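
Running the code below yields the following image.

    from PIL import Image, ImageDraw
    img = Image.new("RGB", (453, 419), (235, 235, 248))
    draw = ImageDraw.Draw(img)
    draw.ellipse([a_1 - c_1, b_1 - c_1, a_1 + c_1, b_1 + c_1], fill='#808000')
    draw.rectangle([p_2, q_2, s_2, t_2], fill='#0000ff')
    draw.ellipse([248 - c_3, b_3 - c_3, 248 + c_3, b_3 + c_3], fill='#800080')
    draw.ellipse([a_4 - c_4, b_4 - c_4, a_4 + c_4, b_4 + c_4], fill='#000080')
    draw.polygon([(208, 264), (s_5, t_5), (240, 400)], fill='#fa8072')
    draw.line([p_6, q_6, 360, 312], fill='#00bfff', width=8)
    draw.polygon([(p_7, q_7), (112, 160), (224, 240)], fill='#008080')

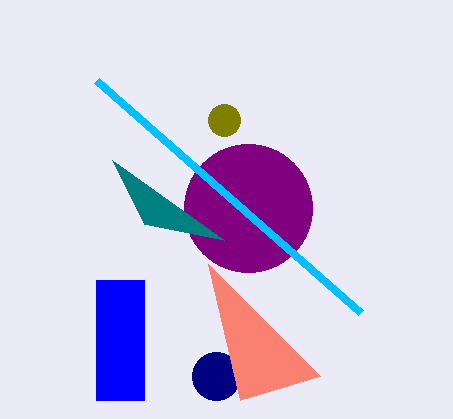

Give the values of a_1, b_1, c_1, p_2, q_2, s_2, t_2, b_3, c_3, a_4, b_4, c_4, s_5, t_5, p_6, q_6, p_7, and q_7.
a_1 = 224
b_1 = 120
c_1 = 16
p_2 = 96
q_2 = 280
s_2 = 144
t_2 = 400
b_3 = 208
c_3 = 64
a_4 = 216
b_4 = 376
c_4 = 24
s_5 = 320
t_5 = 376
p_6 = 96
q_6 = 80
p_7 = 144
q_7 = 224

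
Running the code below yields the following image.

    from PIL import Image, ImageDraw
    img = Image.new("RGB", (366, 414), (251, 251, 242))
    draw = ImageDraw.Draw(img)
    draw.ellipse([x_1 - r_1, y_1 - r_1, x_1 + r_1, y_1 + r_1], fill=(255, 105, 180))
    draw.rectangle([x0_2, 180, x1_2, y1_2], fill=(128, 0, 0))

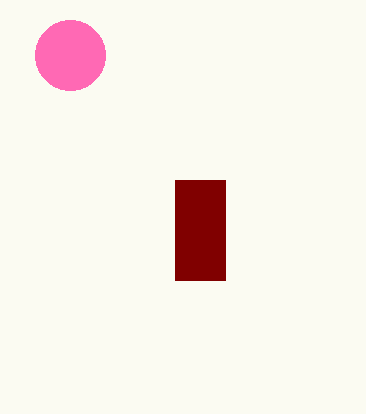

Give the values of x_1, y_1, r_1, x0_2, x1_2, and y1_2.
x_1 = 70; y_1 = 55; r_1 = 35; x0_2 = 175; x1_2 = 225; y1_2 = 280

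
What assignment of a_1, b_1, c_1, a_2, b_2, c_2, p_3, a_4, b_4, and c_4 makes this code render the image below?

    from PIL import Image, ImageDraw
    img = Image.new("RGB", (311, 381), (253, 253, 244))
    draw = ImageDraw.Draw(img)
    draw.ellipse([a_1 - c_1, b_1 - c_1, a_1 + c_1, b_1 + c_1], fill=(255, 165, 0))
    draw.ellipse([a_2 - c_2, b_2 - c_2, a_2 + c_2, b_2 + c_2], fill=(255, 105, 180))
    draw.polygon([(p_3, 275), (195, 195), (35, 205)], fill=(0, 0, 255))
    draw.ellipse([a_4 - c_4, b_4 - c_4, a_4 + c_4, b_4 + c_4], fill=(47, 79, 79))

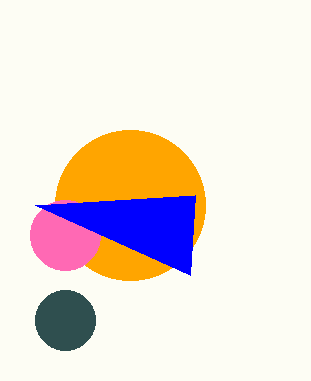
a_1 = 130
b_1 = 205
c_1 = 75
a_2 = 65
b_2 = 235
c_2 = 35
p_3 = 190
a_4 = 65
b_4 = 320
c_4 = 30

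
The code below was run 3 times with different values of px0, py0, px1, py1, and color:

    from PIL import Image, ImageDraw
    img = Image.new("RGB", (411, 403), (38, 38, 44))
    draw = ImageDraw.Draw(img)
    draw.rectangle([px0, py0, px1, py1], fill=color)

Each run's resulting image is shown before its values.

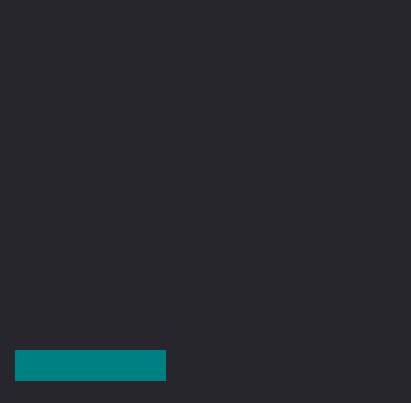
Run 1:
px0 = 15, py0 = 350, px1 = 165, py1 = 380, color = 'teal'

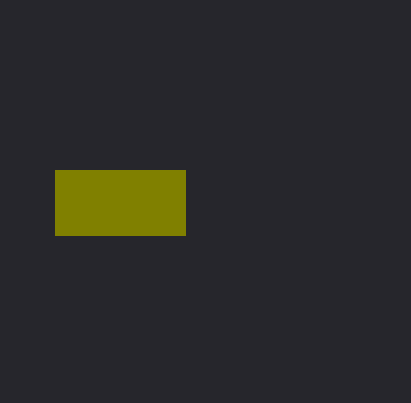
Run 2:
px0 = 55
py0 = 170
px1 = 185
py1 = 235
color = 'olive'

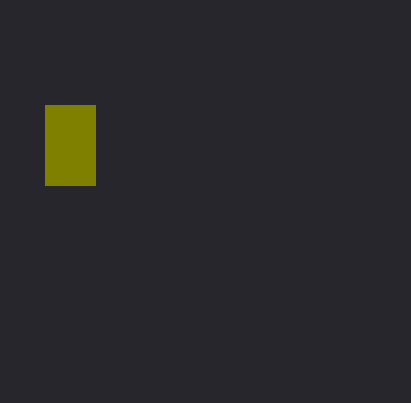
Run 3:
px0 = 45, py0 = 105, px1 = 95, py1 = 185, color = 'olive'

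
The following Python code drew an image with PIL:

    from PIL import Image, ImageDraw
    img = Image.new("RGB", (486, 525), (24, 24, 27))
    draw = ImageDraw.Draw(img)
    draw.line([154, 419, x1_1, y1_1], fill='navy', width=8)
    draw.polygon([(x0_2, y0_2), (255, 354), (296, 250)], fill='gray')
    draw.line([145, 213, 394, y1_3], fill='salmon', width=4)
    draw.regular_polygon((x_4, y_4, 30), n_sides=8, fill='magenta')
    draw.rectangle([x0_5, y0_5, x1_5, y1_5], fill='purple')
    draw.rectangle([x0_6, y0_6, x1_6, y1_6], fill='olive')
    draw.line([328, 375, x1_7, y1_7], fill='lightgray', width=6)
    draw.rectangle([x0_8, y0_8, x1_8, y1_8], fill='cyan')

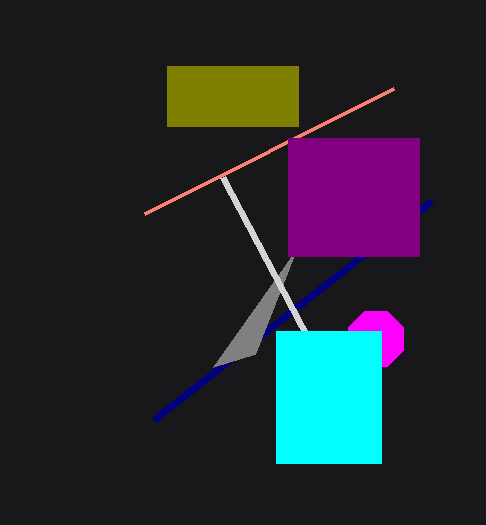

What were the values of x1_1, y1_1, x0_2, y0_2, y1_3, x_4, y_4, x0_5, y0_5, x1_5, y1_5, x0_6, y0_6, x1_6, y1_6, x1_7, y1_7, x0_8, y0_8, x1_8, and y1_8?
x1_1 = 431
y1_1 = 201
x0_2 = 213
y0_2 = 367
y1_3 = 88
x_4 = 376
y_4 = 339
x0_5 = 288
y0_5 = 138
x1_5 = 419
y1_5 = 256
x0_6 = 167
y0_6 = 66
x1_6 = 298
y1_6 = 126
x1_7 = 223
y1_7 = 177
x0_8 = 276
y0_8 = 331
x1_8 = 381
y1_8 = 463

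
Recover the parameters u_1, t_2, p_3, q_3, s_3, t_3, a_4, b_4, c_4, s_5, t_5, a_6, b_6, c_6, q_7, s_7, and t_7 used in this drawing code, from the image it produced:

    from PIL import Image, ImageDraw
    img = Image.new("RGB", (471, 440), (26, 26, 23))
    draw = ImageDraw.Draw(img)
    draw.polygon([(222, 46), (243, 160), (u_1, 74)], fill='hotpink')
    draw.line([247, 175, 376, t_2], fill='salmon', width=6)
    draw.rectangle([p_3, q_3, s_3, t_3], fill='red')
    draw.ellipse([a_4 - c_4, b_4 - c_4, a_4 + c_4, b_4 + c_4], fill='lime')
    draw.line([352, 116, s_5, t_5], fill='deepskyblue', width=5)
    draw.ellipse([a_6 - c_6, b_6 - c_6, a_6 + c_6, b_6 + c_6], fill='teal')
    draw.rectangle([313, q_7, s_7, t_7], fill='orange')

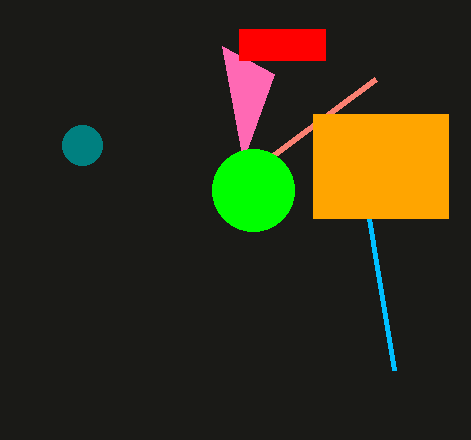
u_1 = 274
t_2 = 79
p_3 = 239
q_3 = 29
s_3 = 325
t_3 = 60
a_4 = 253
b_4 = 190
c_4 = 41
s_5 = 394
t_5 = 370
a_6 = 82
b_6 = 145
c_6 = 20
q_7 = 114
s_7 = 448
t_7 = 218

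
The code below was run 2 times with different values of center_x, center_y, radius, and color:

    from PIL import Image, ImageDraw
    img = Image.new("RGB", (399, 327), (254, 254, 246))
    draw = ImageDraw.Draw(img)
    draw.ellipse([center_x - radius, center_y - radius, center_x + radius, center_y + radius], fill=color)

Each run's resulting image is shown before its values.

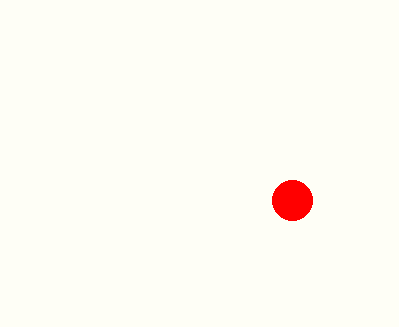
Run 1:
center_x = 292; center_y = 200; radius = 20; color = 'red'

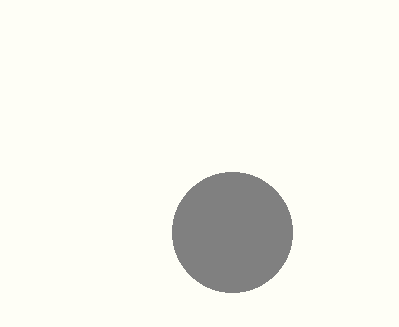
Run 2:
center_x = 232, center_y = 232, radius = 60, color = 'gray'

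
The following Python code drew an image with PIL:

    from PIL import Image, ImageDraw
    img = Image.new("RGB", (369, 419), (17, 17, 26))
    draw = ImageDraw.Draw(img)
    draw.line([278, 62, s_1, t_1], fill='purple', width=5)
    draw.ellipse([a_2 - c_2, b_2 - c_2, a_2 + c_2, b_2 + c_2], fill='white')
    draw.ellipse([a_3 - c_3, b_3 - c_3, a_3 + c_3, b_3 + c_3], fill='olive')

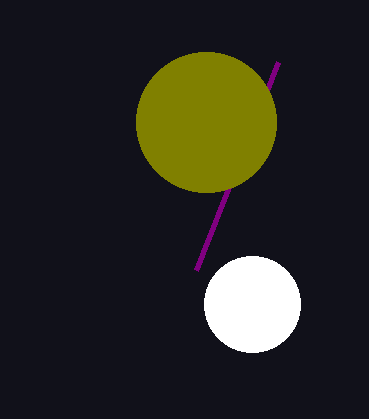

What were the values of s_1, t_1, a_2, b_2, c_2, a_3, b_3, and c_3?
s_1 = 196
t_1 = 270
a_2 = 252
b_2 = 304
c_2 = 48
a_3 = 206
b_3 = 122
c_3 = 70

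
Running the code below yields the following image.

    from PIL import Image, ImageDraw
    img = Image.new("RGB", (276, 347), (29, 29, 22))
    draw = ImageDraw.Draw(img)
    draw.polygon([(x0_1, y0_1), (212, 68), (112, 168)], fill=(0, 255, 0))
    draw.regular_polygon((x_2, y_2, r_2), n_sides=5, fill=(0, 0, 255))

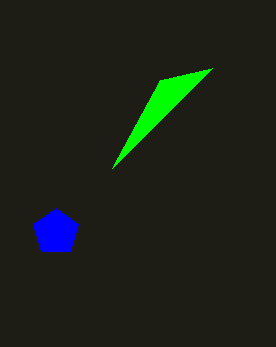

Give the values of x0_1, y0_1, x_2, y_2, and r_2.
x0_1 = 160
y0_1 = 80
x_2 = 56
y_2 = 232
r_2 = 24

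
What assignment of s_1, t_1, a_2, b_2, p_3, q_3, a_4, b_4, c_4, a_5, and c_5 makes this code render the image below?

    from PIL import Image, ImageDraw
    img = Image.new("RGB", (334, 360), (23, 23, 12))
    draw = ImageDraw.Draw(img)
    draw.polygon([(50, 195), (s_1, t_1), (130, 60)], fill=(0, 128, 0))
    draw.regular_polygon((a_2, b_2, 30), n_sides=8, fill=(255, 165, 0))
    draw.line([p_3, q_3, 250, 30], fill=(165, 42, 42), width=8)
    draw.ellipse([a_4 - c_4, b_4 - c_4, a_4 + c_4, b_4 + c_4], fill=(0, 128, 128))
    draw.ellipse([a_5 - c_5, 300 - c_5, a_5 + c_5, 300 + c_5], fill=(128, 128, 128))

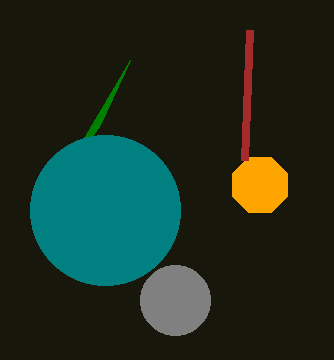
s_1 = 100; t_1 = 125; a_2 = 260; b_2 = 185; p_3 = 245; q_3 = 160; a_4 = 105; b_4 = 210; c_4 = 75; a_5 = 175; c_5 = 35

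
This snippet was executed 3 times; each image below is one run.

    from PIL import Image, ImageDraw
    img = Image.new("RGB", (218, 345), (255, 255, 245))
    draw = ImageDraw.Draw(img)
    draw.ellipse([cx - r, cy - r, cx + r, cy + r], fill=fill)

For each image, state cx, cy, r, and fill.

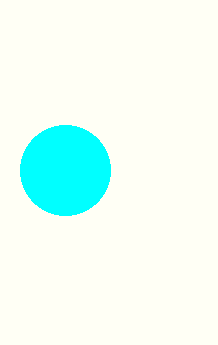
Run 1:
cx = 65, cy = 170, r = 45, fill = 'cyan'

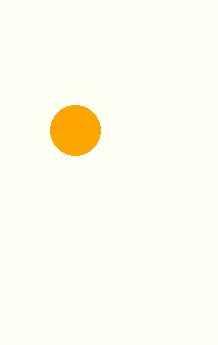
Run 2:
cx = 75; cy = 130; r = 25; fill = 'orange'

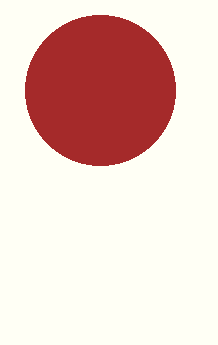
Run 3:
cx = 100
cy = 90
r = 75
fill = 'brown'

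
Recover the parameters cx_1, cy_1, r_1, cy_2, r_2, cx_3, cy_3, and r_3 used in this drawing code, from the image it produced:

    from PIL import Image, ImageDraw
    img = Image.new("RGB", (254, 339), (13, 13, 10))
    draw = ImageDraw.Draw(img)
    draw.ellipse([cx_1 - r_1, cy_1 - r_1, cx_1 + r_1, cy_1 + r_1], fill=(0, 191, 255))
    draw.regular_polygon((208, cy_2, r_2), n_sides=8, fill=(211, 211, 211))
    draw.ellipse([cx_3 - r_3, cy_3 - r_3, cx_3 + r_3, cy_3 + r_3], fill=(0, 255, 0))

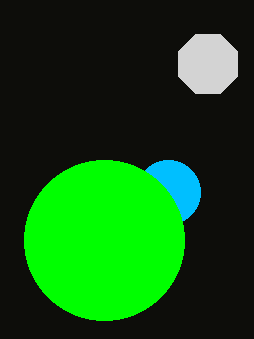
cx_1 = 168
cy_1 = 192
r_1 = 32
cy_2 = 64
r_2 = 32
cx_3 = 104
cy_3 = 240
r_3 = 80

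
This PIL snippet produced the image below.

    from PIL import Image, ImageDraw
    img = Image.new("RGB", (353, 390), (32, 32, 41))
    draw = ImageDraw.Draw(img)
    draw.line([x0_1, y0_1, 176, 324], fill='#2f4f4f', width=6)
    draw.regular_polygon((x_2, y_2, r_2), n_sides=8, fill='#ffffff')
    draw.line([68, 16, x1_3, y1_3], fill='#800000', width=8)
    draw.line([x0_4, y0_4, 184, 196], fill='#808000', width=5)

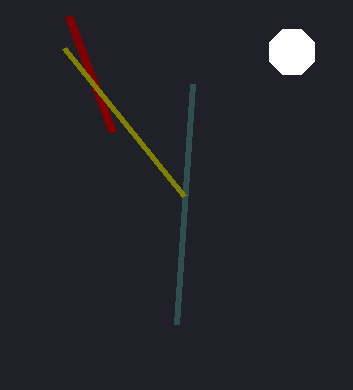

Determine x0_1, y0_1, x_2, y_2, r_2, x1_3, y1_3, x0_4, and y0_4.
x0_1 = 192, y0_1 = 84, x_2 = 292, y_2 = 52, r_2 = 24, x1_3 = 112, y1_3 = 132, x0_4 = 64, y0_4 = 48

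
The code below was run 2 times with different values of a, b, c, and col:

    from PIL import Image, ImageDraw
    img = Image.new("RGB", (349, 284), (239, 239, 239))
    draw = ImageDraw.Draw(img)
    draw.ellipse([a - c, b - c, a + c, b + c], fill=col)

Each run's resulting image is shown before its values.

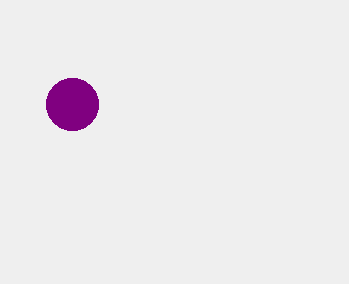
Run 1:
a = 72, b = 104, c = 26, col = 'purple'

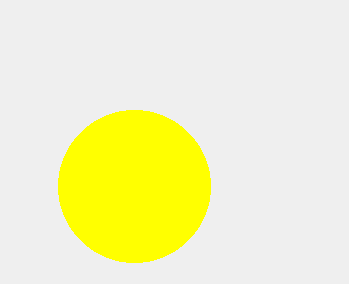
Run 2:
a = 134; b = 186; c = 76; col = 'yellow'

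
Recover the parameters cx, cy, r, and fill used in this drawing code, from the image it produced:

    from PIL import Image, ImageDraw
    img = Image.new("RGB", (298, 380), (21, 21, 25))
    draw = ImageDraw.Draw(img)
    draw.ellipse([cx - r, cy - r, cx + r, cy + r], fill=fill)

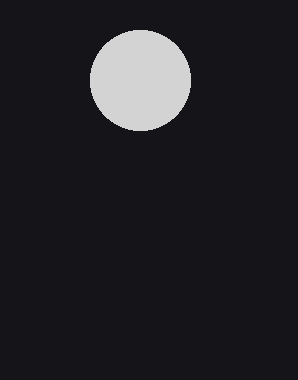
cx = 140, cy = 80, r = 50, fill = 'lightgray'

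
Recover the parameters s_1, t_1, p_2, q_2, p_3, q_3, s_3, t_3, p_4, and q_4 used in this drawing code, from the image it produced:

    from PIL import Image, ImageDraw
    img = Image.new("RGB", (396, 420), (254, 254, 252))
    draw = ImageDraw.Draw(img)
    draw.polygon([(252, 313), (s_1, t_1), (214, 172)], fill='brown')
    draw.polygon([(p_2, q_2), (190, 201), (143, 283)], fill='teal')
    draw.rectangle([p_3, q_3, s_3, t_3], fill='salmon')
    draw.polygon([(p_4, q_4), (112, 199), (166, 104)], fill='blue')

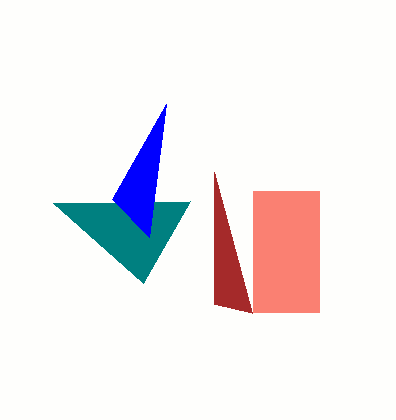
s_1 = 214
t_1 = 304
p_2 = 53
q_2 = 203
p_3 = 253
q_3 = 191
s_3 = 319
t_3 = 312
p_4 = 149
q_4 = 237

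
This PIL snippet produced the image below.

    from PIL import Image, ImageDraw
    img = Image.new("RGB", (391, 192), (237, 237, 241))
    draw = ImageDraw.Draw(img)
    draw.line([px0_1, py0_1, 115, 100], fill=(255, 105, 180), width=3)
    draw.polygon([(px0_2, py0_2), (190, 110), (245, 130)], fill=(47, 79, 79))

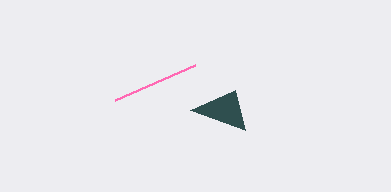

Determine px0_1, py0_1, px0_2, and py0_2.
px0_1 = 195, py0_1 = 65, px0_2 = 235, py0_2 = 90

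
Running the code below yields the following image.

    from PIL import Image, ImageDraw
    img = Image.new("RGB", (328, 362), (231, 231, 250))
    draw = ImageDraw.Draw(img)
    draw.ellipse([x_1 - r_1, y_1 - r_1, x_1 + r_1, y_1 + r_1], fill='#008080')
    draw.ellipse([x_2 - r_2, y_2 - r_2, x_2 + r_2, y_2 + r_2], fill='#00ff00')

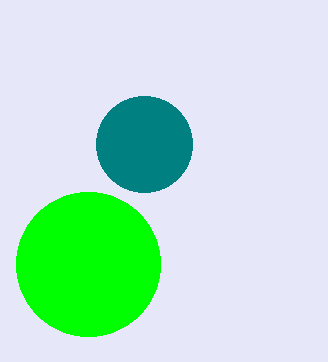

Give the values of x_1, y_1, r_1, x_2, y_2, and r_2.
x_1 = 144
y_1 = 144
r_1 = 48
x_2 = 88
y_2 = 264
r_2 = 72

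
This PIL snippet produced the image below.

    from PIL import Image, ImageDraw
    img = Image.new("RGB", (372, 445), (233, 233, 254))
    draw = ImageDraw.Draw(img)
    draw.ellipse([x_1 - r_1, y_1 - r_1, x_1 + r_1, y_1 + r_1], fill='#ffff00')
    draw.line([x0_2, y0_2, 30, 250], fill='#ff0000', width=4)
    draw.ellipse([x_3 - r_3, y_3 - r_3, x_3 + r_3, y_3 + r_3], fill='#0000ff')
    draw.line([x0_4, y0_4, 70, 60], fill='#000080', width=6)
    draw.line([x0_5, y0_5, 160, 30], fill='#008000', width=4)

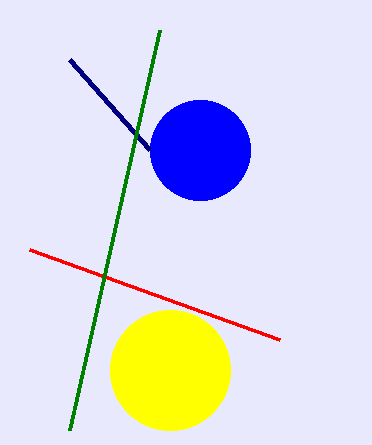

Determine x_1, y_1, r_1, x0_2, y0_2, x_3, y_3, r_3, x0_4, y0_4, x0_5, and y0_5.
x_1 = 170
y_1 = 370
r_1 = 60
x0_2 = 280
y0_2 = 340
x_3 = 200
y_3 = 150
r_3 = 50
x0_4 = 150
y0_4 = 150
x0_5 = 70
y0_5 = 430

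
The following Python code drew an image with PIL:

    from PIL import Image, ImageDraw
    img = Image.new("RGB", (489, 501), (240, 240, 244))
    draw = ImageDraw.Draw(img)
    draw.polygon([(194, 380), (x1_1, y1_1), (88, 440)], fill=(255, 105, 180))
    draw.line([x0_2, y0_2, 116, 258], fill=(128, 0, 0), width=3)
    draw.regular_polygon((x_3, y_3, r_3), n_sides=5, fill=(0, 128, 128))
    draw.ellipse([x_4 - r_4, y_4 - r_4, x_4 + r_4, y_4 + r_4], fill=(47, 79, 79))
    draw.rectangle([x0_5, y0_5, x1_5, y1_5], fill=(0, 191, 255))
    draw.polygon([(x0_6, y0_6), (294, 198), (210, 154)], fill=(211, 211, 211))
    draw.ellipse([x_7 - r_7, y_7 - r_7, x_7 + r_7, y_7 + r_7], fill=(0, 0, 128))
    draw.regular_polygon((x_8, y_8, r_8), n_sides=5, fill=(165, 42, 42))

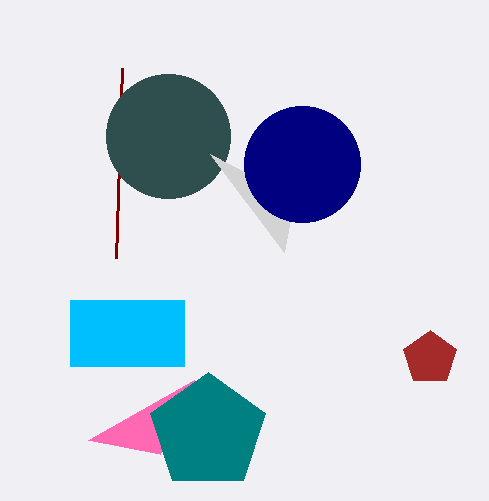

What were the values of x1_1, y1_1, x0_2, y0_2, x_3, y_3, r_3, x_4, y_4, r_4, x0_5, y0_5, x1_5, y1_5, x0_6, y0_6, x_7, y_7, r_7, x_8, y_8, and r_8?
x1_1 = 160
y1_1 = 454
x0_2 = 122
y0_2 = 68
x_3 = 208
y_3 = 432
r_3 = 60
x_4 = 168
y_4 = 136
r_4 = 62
x0_5 = 70
y0_5 = 300
x1_5 = 184
y1_5 = 366
x0_6 = 284
y0_6 = 252
x_7 = 302
y_7 = 164
r_7 = 58
x_8 = 430
y_8 = 358
r_8 = 28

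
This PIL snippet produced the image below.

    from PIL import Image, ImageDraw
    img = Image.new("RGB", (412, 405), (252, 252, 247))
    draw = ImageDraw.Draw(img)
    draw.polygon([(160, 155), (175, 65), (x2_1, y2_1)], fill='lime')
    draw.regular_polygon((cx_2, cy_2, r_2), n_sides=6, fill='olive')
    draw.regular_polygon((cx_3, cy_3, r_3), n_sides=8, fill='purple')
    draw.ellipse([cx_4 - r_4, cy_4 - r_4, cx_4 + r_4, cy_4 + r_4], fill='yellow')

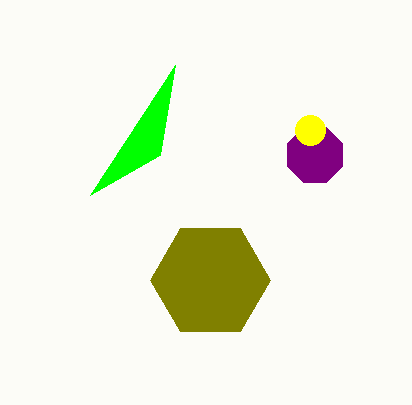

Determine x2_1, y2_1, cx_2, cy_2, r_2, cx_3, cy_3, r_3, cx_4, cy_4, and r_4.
x2_1 = 90, y2_1 = 195, cx_2 = 210, cy_2 = 280, r_2 = 60, cx_3 = 315, cy_3 = 155, r_3 = 30, cx_4 = 310, cy_4 = 130, r_4 = 15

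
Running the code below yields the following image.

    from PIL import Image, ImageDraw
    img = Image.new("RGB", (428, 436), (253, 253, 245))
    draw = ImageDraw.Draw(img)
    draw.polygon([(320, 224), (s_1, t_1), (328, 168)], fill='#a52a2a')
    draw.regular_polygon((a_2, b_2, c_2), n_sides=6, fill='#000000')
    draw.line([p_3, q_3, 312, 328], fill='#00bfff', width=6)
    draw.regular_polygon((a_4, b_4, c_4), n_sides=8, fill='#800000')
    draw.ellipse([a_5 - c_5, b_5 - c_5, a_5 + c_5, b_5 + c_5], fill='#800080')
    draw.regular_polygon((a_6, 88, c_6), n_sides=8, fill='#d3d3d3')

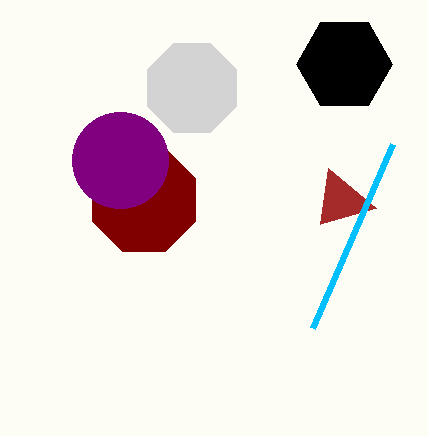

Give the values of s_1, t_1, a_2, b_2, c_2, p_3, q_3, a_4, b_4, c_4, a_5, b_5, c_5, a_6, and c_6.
s_1 = 376; t_1 = 208; a_2 = 344; b_2 = 64; c_2 = 48; p_3 = 392; q_3 = 144; a_4 = 144; b_4 = 200; c_4 = 56; a_5 = 120; b_5 = 160; c_5 = 48; a_6 = 192; c_6 = 48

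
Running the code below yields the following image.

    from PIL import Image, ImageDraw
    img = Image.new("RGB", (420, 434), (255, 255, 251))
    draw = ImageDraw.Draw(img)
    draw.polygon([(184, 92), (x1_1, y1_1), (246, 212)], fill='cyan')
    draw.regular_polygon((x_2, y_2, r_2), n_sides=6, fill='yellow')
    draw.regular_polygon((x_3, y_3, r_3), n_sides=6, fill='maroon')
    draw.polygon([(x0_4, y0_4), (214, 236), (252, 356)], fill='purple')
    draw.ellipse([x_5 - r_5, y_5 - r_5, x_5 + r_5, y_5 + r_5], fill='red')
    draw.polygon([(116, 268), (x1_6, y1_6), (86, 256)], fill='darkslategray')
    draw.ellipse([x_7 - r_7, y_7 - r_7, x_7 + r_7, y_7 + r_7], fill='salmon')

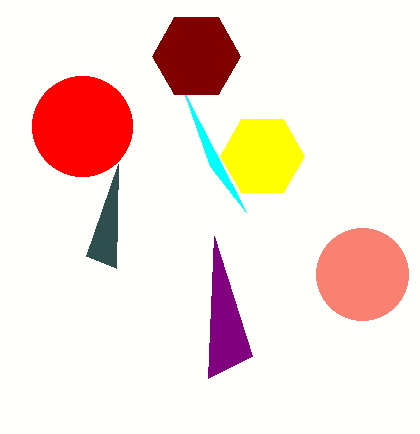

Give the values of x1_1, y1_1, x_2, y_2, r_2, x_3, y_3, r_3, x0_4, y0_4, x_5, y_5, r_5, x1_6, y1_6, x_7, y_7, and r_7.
x1_1 = 210, y1_1 = 166, x_2 = 262, y_2 = 156, r_2 = 42, x_3 = 196, y_3 = 56, r_3 = 44, x0_4 = 208, y0_4 = 378, x_5 = 82, y_5 = 126, r_5 = 50, x1_6 = 118, y1_6 = 164, x_7 = 362, y_7 = 274, r_7 = 46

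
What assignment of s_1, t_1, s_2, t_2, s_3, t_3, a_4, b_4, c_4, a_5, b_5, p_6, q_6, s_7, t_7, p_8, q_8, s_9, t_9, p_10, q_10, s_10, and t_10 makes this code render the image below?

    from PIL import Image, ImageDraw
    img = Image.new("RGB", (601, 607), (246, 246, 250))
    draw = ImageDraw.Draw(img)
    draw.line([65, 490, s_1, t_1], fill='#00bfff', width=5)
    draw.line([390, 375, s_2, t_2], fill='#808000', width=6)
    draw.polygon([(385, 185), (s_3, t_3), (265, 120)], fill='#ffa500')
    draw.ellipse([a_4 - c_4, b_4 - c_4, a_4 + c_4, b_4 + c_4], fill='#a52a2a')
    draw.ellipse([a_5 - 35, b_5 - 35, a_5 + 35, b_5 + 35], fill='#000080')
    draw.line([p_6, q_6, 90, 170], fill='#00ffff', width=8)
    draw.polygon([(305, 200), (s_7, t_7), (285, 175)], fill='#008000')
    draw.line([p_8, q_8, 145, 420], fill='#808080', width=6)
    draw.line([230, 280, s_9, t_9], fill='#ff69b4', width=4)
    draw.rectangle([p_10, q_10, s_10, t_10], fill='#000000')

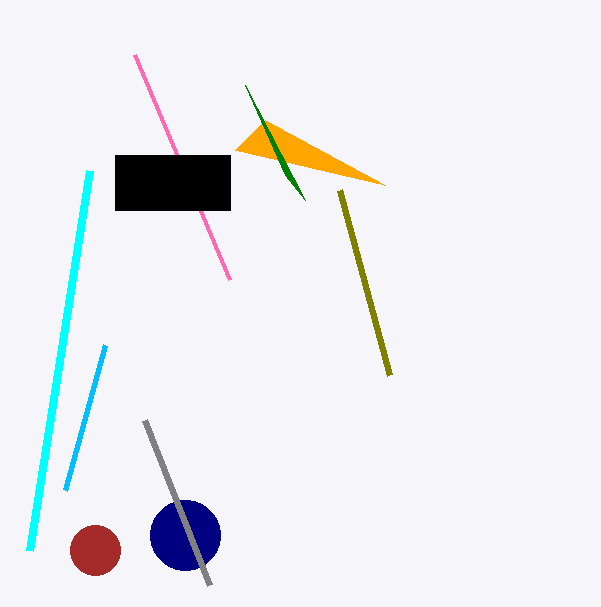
s_1 = 105
t_1 = 345
s_2 = 340
t_2 = 190
s_3 = 235
t_3 = 150
a_4 = 95
b_4 = 550
c_4 = 25
a_5 = 185
b_5 = 535
p_6 = 30
q_6 = 550
s_7 = 245
t_7 = 85
p_8 = 210
q_8 = 585
s_9 = 135
t_9 = 55
p_10 = 115
q_10 = 155
s_10 = 230
t_10 = 210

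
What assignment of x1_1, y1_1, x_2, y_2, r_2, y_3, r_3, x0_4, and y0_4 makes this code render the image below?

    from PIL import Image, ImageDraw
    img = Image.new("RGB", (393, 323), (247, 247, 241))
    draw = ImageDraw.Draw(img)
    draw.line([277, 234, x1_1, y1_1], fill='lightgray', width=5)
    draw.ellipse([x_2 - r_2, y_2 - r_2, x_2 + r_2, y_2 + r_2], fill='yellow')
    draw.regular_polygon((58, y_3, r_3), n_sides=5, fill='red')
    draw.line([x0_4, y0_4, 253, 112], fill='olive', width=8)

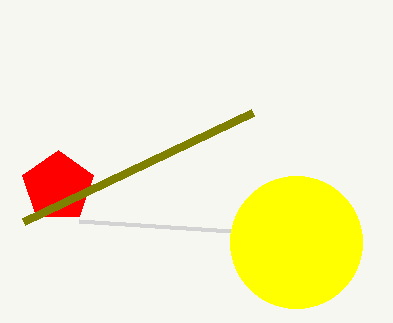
x1_1 = 79; y1_1 = 221; x_2 = 296; y_2 = 242; r_2 = 66; y_3 = 187; r_3 = 37; x0_4 = 24; y0_4 = 221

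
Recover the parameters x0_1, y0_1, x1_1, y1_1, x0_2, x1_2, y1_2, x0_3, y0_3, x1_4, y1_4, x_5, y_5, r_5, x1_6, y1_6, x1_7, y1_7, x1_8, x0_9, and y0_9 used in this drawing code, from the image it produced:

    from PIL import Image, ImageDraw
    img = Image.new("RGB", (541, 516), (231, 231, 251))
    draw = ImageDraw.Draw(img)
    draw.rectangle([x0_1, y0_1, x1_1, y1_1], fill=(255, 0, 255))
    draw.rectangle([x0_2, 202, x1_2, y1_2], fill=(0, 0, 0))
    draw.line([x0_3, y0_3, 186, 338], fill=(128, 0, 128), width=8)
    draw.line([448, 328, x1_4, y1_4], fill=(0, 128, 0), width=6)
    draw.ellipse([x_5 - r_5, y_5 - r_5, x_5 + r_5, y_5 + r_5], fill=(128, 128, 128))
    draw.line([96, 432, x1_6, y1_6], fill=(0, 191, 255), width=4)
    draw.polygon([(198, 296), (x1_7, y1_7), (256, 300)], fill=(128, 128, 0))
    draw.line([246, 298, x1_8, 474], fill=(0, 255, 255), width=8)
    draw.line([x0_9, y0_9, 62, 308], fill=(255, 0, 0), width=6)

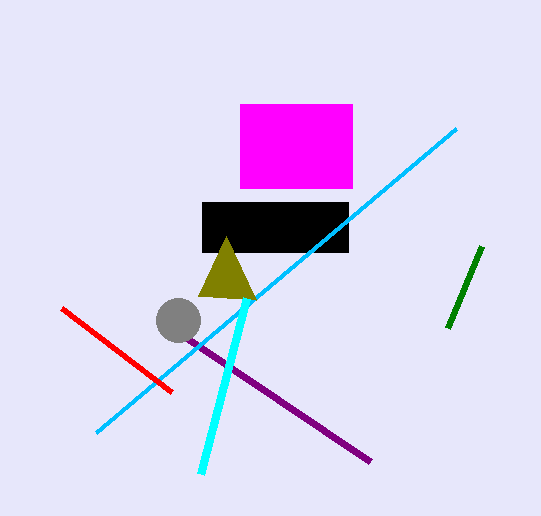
x0_1 = 240; y0_1 = 104; x1_1 = 352; y1_1 = 188; x0_2 = 202; x1_2 = 348; y1_2 = 252; x0_3 = 370; y0_3 = 462; x1_4 = 482; y1_4 = 246; x_5 = 178; y_5 = 320; r_5 = 22; x1_6 = 456; y1_6 = 128; x1_7 = 226; y1_7 = 236; x1_8 = 200; x0_9 = 172; y0_9 = 392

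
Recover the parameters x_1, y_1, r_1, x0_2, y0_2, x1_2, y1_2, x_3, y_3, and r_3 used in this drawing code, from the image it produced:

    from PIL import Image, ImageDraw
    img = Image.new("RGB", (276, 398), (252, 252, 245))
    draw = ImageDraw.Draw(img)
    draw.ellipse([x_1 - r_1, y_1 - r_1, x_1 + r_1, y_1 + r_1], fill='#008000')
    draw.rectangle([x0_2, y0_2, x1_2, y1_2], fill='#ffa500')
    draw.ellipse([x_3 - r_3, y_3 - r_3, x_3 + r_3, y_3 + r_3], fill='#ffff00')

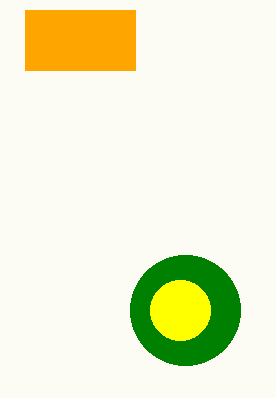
x_1 = 185; y_1 = 310; r_1 = 55; x0_2 = 25; y0_2 = 10; x1_2 = 135; y1_2 = 70; x_3 = 180; y_3 = 310; r_3 = 30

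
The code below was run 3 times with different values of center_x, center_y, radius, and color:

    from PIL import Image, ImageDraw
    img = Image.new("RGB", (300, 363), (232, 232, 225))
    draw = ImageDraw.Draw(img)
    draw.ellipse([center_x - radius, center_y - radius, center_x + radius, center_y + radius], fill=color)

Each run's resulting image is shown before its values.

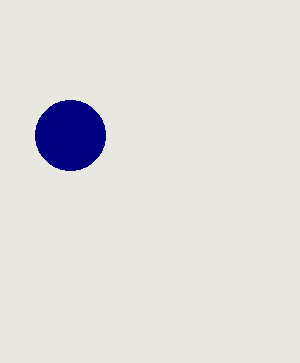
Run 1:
center_x = 70
center_y = 135
radius = 35
color = 'navy'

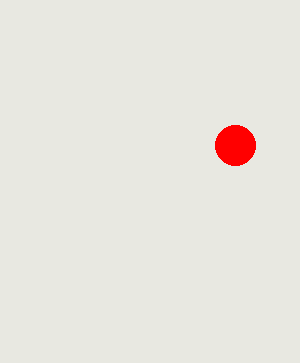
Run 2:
center_x = 235; center_y = 145; radius = 20; color = 'red'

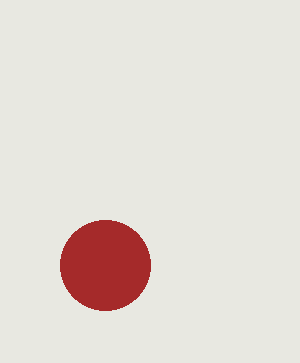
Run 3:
center_x = 105; center_y = 265; radius = 45; color = 'brown'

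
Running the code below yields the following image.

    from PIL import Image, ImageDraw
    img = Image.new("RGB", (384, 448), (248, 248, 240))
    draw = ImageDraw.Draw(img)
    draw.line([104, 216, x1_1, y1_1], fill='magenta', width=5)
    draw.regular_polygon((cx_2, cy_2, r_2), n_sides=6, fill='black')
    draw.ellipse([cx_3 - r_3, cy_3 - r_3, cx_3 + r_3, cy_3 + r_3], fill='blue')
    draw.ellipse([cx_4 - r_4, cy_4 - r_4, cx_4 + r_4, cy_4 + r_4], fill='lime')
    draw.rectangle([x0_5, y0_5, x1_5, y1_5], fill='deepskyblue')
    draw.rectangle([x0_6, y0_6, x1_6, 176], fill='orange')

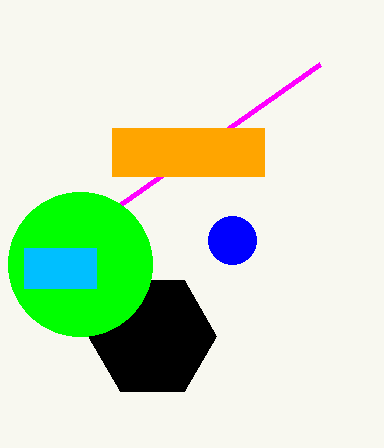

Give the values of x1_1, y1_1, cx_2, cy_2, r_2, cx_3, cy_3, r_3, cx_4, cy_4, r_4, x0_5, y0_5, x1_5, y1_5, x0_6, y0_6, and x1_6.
x1_1 = 320; y1_1 = 64; cx_2 = 152; cy_2 = 336; r_2 = 64; cx_3 = 232; cy_3 = 240; r_3 = 24; cx_4 = 80; cy_4 = 264; r_4 = 72; x0_5 = 24; y0_5 = 248; x1_5 = 96; y1_5 = 288; x0_6 = 112; y0_6 = 128; x1_6 = 264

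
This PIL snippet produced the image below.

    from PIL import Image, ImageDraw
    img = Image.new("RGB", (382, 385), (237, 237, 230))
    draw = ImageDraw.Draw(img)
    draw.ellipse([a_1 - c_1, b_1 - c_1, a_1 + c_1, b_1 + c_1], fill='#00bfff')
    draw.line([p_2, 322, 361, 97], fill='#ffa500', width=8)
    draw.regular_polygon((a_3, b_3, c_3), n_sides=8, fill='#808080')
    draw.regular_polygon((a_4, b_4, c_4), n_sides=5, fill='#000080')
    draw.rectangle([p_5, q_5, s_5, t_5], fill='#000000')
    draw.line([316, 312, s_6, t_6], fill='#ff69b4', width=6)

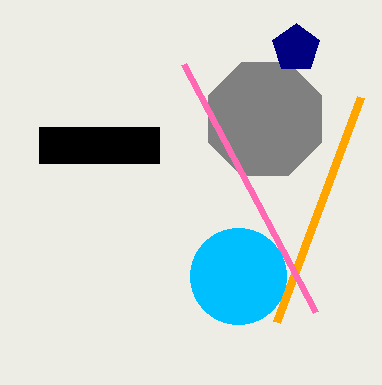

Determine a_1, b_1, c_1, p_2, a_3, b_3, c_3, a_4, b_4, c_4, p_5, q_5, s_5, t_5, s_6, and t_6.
a_1 = 238, b_1 = 276, c_1 = 48, p_2 = 277, a_3 = 265, b_3 = 119, c_3 = 61, a_4 = 296, b_4 = 48, c_4 = 25, p_5 = 39, q_5 = 127, s_5 = 159, t_5 = 163, s_6 = 184, t_6 = 64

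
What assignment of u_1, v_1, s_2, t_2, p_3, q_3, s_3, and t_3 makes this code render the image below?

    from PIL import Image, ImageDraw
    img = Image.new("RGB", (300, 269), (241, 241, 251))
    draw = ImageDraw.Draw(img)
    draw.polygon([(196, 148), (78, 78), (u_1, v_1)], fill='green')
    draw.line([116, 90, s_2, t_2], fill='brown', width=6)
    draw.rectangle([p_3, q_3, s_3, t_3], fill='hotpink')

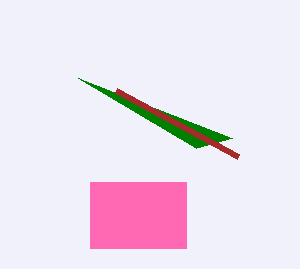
u_1 = 232, v_1 = 138, s_2 = 238, t_2 = 156, p_3 = 90, q_3 = 182, s_3 = 186, t_3 = 248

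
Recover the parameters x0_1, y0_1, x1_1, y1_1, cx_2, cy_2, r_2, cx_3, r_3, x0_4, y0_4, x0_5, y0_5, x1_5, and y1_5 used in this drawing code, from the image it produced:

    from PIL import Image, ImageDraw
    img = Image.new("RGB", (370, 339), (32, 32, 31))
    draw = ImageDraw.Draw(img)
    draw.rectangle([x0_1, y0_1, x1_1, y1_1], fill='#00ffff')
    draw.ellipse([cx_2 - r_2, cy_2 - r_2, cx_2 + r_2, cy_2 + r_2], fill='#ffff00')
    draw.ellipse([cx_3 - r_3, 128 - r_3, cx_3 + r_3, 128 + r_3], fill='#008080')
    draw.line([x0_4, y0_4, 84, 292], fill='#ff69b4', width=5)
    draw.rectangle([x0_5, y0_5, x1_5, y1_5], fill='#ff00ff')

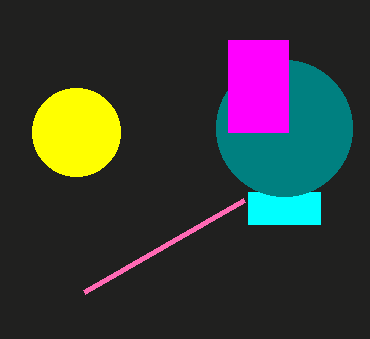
x0_1 = 248, y0_1 = 192, x1_1 = 320, y1_1 = 224, cx_2 = 76, cy_2 = 132, r_2 = 44, cx_3 = 284, r_3 = 68, x0_4 = 244, y0_4 = 200, x0_5 = 228, y0_5 = 40, x1_5 = 288, y1_5 = 132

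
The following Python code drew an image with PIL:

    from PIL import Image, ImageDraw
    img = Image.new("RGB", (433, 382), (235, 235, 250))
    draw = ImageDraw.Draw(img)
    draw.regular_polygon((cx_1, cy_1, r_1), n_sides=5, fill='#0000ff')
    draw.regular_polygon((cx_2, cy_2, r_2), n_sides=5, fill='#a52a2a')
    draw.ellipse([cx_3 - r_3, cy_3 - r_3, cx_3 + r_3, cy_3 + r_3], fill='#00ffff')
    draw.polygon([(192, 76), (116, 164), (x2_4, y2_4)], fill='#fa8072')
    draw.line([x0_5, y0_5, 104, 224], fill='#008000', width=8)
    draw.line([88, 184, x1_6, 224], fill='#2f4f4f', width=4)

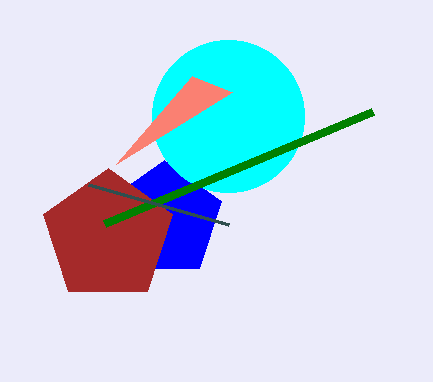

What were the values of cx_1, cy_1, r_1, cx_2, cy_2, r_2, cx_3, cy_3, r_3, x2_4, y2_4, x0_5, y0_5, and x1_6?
cx_1 = 164
cy_1 = 220
r_1 = 60
cx_2 = 108
cy_2 = 236
r_2 = 68
cx_3 = 228
cy_3 = 116
r_3 = 76
x2_4 = 232
y2_4 = 92
x0_5 = 372
y0_5 = 112
x1_6 = 228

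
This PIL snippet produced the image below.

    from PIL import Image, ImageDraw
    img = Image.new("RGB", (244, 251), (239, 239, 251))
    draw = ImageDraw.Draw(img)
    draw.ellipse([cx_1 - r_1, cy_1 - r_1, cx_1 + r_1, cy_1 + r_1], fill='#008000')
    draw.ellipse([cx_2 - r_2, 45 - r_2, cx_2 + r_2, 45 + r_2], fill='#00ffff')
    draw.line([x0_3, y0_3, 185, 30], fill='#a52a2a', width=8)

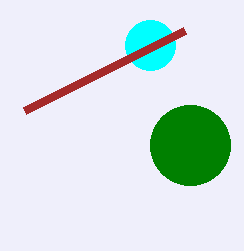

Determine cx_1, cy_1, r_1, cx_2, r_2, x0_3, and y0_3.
cx_1 = 190, cy_1 = 145, r_1 = 40, cx_2 = 150, r_2 = 25, x0_3 = 25, y0_3 = 110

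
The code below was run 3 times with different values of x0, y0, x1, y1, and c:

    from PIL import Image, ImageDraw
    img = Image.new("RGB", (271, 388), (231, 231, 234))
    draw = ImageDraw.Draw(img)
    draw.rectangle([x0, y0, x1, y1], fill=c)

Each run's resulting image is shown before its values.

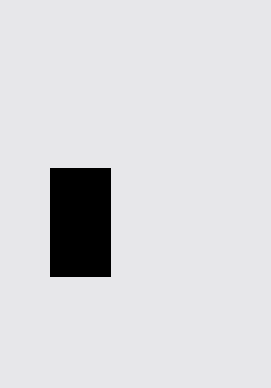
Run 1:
x0 = 50
y0 = 168
x1 = 110
y1 = 276
c = 'black'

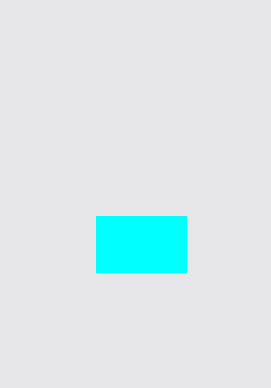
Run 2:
x0 = 96; y0 = 216; x1 = 186; y1 = 272; c = 'cyan'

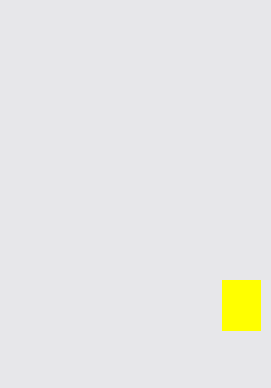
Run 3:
x0 = 222, y0 = 280, x1 = 260, y1 = 330, c = 'yellow'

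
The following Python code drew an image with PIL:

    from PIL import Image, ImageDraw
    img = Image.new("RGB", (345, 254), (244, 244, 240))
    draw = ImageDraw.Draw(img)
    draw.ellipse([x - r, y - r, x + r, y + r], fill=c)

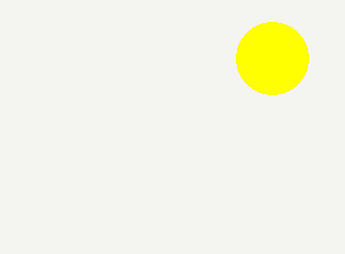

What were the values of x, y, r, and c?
x = 272, y = 58, r = 36, c = 'yellow'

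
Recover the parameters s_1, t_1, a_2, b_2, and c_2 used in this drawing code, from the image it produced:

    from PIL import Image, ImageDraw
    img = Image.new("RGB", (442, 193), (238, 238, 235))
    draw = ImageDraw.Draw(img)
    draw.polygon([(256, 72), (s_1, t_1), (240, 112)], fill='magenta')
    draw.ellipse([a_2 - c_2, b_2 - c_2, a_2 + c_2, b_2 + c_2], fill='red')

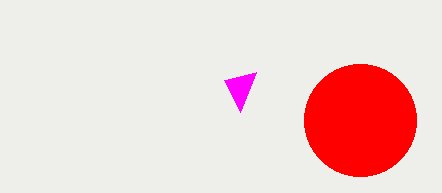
s_1 = 224, t_1 = 80, a_2 = 360, b_2 = 120, c_2 = 56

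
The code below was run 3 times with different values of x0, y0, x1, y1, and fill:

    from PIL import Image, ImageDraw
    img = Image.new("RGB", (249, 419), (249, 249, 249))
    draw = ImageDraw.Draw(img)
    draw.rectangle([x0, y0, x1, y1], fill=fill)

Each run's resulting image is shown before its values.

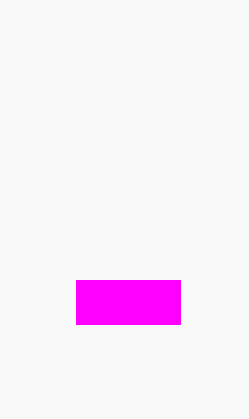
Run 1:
x0 = 76
y0 = 280
x1 = 180
y1 = 324
fill = 'magenta'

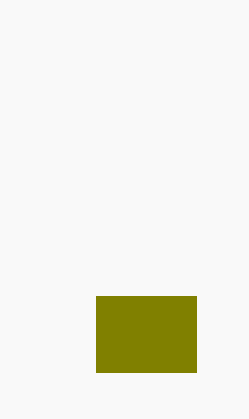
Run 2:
x0 = 96, y0 = 296, x1 = 196, y1 = 372, fill = 'olive'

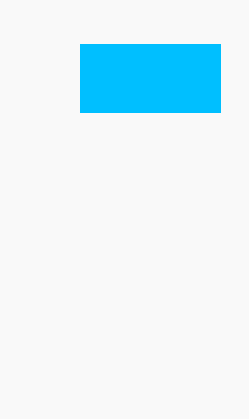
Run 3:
x0 = 80
y0 = 44
x1 = 220
y1 = 112
fill = 'deepskyblue'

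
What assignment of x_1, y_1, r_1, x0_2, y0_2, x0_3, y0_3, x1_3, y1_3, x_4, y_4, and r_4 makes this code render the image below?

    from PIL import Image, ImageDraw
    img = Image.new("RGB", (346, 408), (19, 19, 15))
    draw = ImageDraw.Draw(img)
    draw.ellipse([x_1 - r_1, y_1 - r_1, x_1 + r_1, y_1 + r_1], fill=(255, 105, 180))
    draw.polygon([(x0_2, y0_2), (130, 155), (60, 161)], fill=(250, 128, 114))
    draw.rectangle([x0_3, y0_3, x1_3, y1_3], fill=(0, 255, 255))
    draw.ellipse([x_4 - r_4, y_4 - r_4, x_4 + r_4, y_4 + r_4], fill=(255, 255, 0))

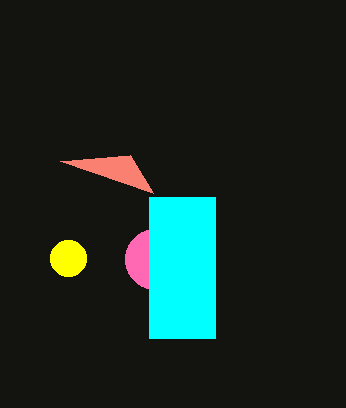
x_1 = 155
y_1 = 259
r_1 = 30
x0_2 = 153
y0_2 = 193
x0_3 = 149
y0_3 = 197
x1_3 = 215
y1_3 = 338
x_4 = 68
y_4 = 258
r_4 = 18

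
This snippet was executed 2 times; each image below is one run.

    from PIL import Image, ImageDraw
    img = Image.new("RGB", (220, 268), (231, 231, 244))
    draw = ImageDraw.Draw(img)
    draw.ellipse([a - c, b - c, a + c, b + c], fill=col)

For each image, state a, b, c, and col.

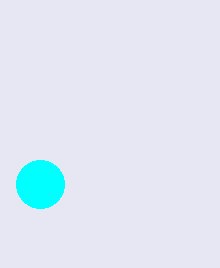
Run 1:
a = 40; b = 184; c = 24; col = 'cyan'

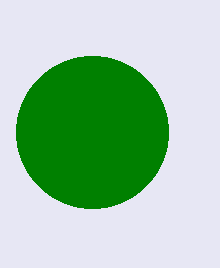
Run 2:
a = 92; b = 132; c = 76; col = 'green'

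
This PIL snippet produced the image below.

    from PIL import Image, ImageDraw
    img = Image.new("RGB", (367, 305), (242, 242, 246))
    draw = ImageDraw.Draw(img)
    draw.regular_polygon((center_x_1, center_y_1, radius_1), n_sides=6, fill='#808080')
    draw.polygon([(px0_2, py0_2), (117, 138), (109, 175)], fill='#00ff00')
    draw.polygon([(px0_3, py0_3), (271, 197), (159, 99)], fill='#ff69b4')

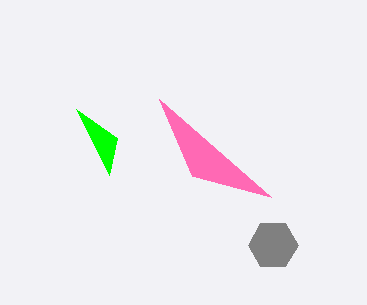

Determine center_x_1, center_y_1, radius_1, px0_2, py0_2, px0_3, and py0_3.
center_x_1 = 273; center_y_1 = 245; radius_1 = 25; px0_2 = 76; py0_2 = 109; px0_3 = 192; py0_3 = 176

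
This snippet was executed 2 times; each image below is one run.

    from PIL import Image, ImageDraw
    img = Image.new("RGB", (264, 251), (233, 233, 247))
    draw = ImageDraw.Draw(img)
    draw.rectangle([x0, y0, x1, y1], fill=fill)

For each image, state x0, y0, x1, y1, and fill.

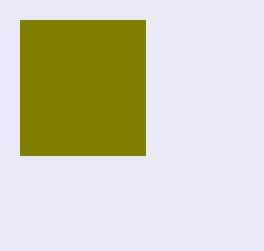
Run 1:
x0 = 20; y0 = 20; x1 = 145; y1 = 155; fill = 'olive'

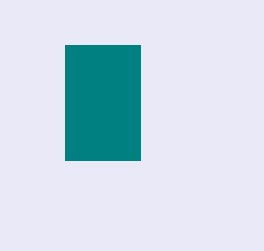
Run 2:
x0 = 65; y0 = 45; x1 = 140; y1 = 160; fill = 'teal'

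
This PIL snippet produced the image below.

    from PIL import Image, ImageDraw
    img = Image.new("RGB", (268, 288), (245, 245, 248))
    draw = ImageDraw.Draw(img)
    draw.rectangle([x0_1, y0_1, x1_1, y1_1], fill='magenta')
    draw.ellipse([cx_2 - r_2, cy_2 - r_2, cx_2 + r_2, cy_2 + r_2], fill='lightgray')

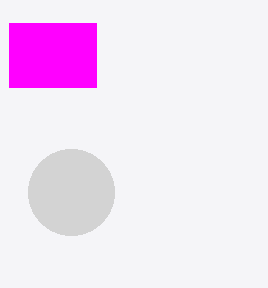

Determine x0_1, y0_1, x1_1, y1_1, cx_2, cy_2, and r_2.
x0_1 = 9, y0_1 = 23, x1_1 = 96, y1_1 = 87, cx_2 = 71, cy_2 = 192, r_2 = 43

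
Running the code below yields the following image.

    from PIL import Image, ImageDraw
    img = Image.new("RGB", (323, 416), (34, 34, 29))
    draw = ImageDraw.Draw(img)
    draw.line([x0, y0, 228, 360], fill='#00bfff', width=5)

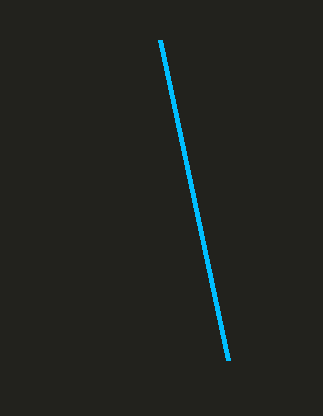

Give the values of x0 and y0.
x0 = 160
y0 = 40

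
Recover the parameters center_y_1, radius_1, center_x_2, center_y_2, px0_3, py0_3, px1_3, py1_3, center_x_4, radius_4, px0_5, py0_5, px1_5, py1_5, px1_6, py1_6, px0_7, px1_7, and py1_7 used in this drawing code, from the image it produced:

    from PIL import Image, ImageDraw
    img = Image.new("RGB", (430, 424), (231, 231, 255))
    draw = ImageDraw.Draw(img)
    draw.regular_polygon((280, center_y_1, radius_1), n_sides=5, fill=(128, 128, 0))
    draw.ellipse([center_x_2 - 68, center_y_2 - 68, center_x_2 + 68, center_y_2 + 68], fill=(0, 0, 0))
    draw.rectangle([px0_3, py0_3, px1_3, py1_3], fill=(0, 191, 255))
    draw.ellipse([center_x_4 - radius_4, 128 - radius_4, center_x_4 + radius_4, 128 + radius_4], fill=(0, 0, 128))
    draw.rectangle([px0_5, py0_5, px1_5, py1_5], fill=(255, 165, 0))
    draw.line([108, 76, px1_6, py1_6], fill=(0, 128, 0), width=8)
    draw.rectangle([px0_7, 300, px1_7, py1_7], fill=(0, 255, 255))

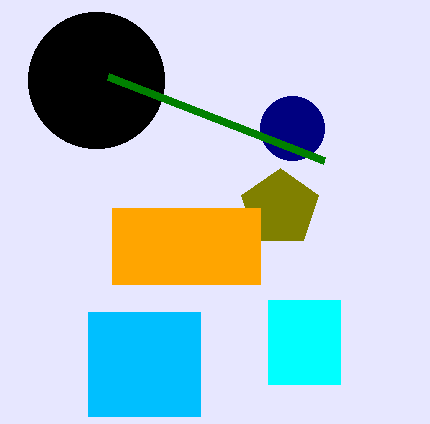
center_y_1 = 208, radius_1 = 40, center_x_2 = 96, center_y_2 = 80, px0_3 = 88, py0_3 = 312, px1_3 = 200, py1_3 = 416, center_x_4 = 292, radius_4 = 32, px0_5 = 112, py0_5 = 208, px1_5 = 260, py1_5 = 284, px1_6 = 324, py1_6 = 160, px0_7 = 268, px1_7 = 340, py1_7 = 384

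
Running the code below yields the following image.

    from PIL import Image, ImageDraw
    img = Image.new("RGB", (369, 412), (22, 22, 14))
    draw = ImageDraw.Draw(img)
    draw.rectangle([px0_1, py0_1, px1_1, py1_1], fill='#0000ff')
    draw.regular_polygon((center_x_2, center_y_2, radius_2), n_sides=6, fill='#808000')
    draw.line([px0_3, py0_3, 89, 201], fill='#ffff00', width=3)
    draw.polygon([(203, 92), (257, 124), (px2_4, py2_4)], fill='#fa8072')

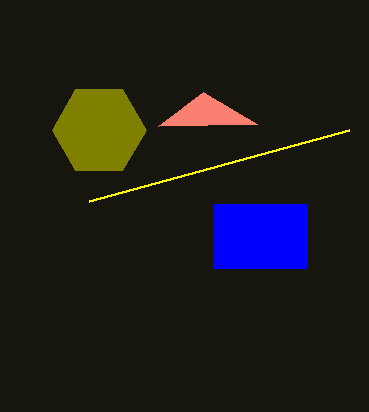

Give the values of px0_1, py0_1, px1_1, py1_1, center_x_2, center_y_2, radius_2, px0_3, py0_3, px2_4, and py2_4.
px0_1 = 213; py0_1 = 204; px1_1 = 307; py1_1 = 268; center_x_2 = 99; center_y_2 = 130; radius_2 = 47; px0_3 = 349; py0_3 = 130; px2_4 = 158; py2_4 = 126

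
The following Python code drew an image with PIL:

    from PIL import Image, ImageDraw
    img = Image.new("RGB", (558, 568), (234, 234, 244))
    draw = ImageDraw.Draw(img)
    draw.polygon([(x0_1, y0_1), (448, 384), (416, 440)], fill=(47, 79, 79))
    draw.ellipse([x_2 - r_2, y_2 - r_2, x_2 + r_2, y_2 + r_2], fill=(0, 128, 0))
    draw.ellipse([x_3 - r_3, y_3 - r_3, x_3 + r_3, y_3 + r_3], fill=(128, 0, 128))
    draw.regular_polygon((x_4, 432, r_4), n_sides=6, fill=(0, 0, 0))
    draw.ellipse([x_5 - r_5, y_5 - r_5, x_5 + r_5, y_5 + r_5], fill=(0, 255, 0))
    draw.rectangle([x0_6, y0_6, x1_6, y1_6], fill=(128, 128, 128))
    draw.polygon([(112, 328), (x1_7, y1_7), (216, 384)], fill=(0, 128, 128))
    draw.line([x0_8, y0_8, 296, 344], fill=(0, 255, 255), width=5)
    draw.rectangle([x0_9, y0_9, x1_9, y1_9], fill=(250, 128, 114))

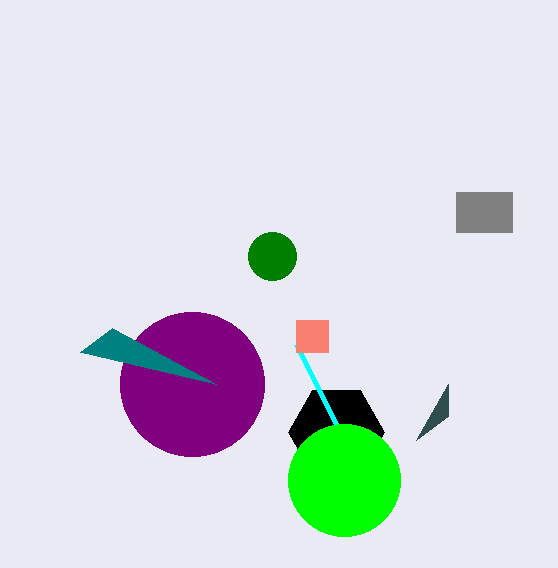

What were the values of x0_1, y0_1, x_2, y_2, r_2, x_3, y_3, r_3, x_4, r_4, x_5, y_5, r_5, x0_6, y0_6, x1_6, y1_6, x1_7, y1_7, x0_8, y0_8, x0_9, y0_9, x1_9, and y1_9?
x0_1 = 448
y0_1 = 416
x_2 = 272
y_2 = 256
r_2 = 24
x_3 = 192
y_3 = 384
r_3 = 72
x_4 = 336
r_4 = 48
x_5 = 344
y_5 = 480
r_5 = 56
x0_6 = 456
y0_6 = 192
x1_6 = 512
y1_6 = 232
x1_7 = 80
y1_7 = 352
x0_8 = 336
y0_8 = 424
x0_9 = 296
y0_9 = 320
x1_9 = 328
y1_9 = 352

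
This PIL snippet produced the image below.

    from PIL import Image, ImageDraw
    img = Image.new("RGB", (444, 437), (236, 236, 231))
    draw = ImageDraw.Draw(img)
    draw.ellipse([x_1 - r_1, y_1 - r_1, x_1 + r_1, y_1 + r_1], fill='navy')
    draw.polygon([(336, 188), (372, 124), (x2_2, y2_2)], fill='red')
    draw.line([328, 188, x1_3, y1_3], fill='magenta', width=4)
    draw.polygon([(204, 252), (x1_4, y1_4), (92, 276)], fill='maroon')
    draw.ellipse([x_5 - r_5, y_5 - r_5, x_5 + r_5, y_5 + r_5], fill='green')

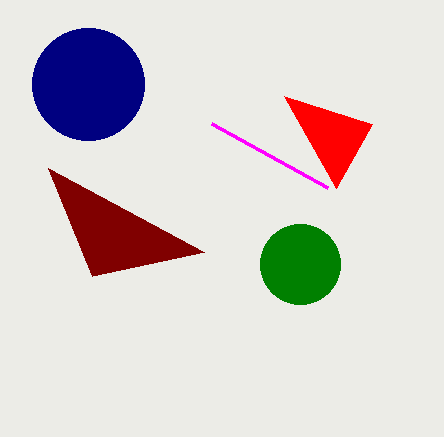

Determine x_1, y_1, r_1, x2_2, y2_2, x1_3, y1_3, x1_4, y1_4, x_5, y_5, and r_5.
x_1 = 88; y_1 = 84; r_1 = 56; x2_2 = 284; y2_2 = 96; x1_3 = 212; y1_3 = 124; x1_4 = 48; y1_4 = 168; x_5 = 300; y_5 = 264; r_5 = 40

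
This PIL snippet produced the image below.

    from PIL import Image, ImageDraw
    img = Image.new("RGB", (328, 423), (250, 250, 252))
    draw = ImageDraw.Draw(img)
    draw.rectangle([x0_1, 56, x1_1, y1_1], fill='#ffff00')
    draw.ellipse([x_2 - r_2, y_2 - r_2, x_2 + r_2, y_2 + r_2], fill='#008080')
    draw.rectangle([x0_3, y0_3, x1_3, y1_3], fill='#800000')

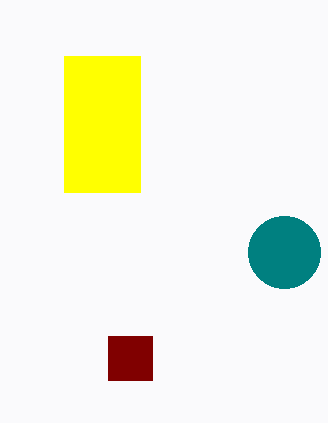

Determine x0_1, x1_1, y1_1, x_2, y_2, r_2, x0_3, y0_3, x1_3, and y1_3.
x0_1 = 64; x1_1 = 140; y1_1 = 192; x_2 = 284; y_2 = 252; r_2 = 36; x0_3 = 108; y0_3 = 336; x1_3 = 152; y1_3 = 380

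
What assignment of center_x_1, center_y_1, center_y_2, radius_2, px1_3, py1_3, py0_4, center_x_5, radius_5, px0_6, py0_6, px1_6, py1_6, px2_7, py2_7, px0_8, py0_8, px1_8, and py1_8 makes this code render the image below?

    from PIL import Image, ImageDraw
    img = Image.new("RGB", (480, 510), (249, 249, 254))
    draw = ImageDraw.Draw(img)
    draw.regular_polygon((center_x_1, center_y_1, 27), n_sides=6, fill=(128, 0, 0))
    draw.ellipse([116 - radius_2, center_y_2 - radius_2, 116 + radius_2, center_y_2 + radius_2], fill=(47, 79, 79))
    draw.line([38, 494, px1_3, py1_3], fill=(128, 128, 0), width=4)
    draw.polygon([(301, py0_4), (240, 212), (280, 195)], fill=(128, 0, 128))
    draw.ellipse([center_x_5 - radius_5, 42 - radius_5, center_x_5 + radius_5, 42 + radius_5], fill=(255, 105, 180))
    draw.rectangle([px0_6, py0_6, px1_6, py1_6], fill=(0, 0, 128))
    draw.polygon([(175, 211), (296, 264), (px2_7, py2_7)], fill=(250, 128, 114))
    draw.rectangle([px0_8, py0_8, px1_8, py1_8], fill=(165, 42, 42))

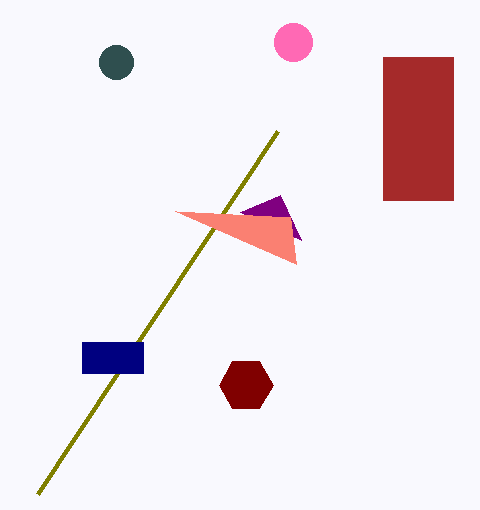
center_x_1 = 246, center_y_1 = 385, center_y_2 = 62, radius_2 = 17, px1_3 = 278, py1_3 = 131, py0_4 = 240, center_x_5 = 293, radius_5 = 19, px0_6 = 82, py0_6 = 342, px1_6 = 143, py1_6 = 373, px2_7 = 290, py2_7 = 217, px0_8 = 383, py0_8 = 57, px1_8 = 453, py1_8 = 200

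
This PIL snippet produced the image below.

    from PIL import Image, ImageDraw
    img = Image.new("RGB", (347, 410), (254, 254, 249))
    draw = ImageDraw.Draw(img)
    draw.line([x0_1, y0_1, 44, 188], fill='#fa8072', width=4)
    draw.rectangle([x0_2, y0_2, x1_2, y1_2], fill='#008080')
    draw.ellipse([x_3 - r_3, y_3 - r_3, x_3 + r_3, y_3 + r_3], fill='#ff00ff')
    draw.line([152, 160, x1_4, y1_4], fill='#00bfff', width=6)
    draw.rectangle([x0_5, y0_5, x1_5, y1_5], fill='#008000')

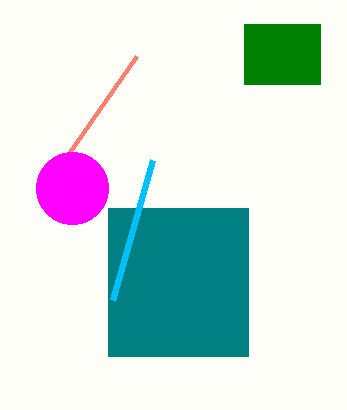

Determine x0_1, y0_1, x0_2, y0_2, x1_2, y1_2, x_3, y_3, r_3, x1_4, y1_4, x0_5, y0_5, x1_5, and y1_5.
x0_1 = 136, y0_1 = 56, x0_2 = 108, y0_2 = 208, x1_2 = 248, y1_2 = 356, x_3 = 72, y_3 = 188, r_3 = 36, x1_4 = 112, y1_4 = 300, x0_5 = 244, y0_5 = 24, x1_5 = 320, y1_5 = 84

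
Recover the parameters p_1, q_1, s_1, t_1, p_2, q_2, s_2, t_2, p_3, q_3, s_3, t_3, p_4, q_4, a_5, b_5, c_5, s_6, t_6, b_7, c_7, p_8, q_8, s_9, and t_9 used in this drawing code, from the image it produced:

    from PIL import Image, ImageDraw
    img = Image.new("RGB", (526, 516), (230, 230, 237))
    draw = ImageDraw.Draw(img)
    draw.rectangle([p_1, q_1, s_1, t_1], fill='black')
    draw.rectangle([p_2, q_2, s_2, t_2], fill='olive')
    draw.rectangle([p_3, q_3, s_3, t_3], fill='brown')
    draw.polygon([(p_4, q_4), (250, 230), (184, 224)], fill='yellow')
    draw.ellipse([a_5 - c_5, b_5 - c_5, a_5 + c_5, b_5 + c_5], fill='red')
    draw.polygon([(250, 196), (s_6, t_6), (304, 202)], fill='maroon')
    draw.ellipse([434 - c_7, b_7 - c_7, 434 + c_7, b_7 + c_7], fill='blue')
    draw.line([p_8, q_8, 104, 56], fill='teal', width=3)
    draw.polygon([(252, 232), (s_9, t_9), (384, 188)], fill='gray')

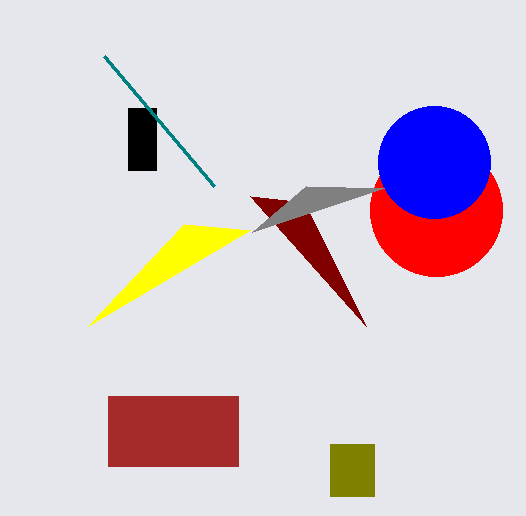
p_1 = 128
q_1 = 108
s_1 = 156
t_1 = 170
p_2 = 330
q_2 = 444
s_2 = 374
t_2 = 496
p_3 = 108
q_3 = 396
s_3 = 238
t_3 = 466
p_4 = 88
q_4 = 326
a_5 = 436
b_5 = 210
c_5 = 66
s_6 = 366
t_6 = 326
b_7 = 162
c_7 = 56
p_8 = 214
q_8 = 186
s_9 = 306
t_9 = 186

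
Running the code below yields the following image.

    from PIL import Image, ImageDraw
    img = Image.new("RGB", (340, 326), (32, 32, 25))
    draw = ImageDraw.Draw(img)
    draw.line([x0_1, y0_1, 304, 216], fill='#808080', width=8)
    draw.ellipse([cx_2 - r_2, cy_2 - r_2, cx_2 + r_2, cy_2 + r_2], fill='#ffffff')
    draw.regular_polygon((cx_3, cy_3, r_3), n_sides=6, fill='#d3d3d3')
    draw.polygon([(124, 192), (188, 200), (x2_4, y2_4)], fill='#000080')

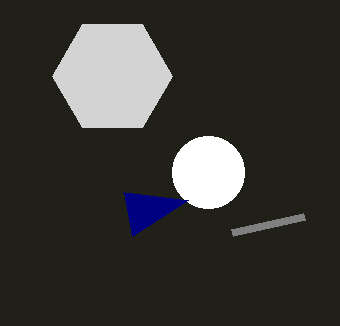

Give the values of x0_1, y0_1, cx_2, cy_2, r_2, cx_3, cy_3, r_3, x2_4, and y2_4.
x0_1 = 232
y0_1 = 232
cx_2 = 208
cy_2 = 172
r_2 = 36
cx_3 = 112
cy_3 = 76
r_3 = 60
x2_4 = 132
y2_4 = 236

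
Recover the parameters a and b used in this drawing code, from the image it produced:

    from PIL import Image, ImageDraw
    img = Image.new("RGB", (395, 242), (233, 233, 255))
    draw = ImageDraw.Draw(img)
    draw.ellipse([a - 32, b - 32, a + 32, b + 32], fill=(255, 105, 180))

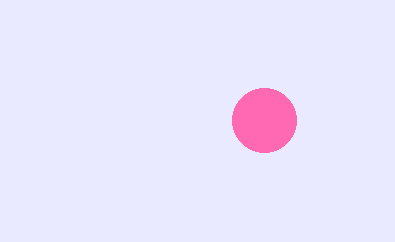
a = 264, b = 120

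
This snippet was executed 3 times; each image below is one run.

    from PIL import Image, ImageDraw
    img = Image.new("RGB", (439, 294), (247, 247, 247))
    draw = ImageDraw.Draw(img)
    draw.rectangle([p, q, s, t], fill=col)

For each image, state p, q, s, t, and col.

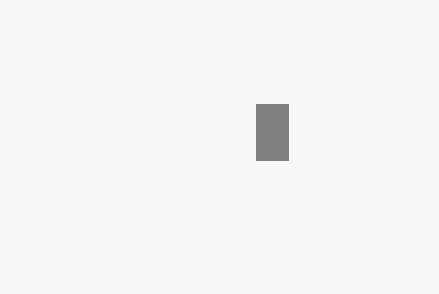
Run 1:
p = 256, q = 104, s = 288, t = 160, col = 'gray'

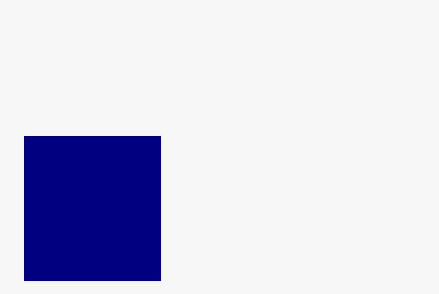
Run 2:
p = 24
q = 136
s = 160
t = 280
col = 'navy'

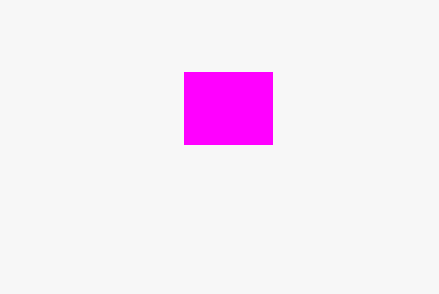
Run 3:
p = 184; q = 72; s = 272; t = 144; col = 'magenta'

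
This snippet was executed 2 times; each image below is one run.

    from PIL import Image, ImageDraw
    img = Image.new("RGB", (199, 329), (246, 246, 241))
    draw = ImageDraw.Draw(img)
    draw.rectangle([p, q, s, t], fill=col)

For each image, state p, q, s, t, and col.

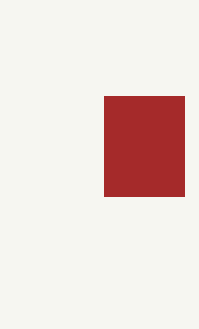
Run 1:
p = 104, q = 96, s = 184, t = 196, col = 'brown'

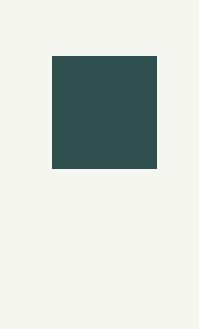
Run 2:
p = 52
q = 56
s = 156
t = 168
col = 'darkslategray'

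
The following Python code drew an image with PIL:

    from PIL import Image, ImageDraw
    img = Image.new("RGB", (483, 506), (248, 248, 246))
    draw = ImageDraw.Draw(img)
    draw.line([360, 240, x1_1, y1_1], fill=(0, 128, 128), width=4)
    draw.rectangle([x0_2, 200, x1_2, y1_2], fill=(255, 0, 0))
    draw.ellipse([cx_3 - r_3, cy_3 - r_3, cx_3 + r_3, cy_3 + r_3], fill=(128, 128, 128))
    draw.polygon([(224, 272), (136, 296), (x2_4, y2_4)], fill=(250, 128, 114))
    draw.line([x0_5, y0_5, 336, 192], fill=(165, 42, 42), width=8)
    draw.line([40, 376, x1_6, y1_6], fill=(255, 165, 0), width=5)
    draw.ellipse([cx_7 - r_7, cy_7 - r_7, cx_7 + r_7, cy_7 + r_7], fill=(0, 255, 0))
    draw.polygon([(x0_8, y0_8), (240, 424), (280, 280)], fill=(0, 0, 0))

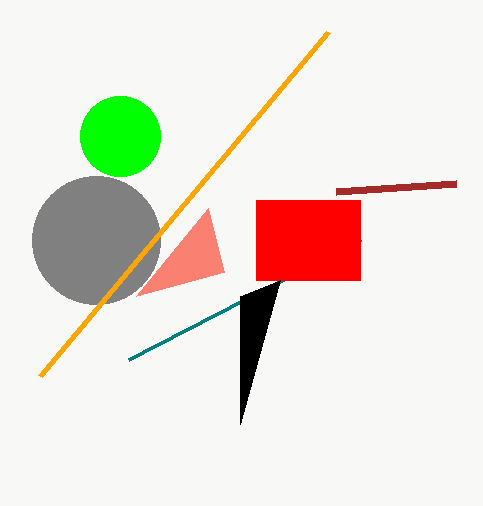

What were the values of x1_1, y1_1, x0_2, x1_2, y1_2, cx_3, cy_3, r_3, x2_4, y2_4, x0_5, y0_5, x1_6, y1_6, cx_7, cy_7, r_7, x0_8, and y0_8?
x1_1 = 128
y1_1 = 360
x0_2 = 256
x1_2 = 360
y1_2 = 280
cx_3 = 96
cy_3 = 240
r_3 = 64
x2_4 = 208
y2_4 = 208
x0_5 = 456
y0_5 = 184
x1_6 = 328
y1_6 = 32
cx_7 = 120
cy_7 = 136
r_7 = 40
x0_8 = 240
y0_8 = 296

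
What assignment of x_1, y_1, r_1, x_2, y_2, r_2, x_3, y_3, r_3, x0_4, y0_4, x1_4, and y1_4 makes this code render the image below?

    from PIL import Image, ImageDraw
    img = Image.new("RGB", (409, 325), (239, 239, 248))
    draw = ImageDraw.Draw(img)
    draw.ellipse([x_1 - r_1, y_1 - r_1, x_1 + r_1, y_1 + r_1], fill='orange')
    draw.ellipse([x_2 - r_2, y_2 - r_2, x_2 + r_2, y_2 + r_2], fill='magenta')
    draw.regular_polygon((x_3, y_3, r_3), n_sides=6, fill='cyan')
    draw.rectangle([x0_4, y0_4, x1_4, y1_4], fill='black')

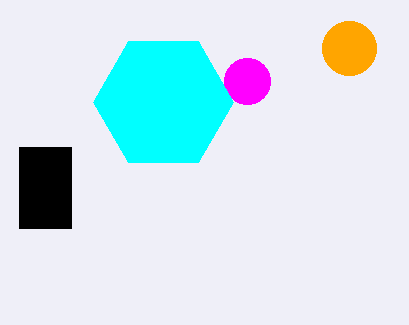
x_1 = 349
y_1 = 48
r_1 = 27
x_2 = 247
y_2 = 81
r_2 = 23
x_3 = 163
y_3 = 102
r_3 = 70
x0_4 = 19
y0_4 = 147
x1_4 = 71
y1_4 = 228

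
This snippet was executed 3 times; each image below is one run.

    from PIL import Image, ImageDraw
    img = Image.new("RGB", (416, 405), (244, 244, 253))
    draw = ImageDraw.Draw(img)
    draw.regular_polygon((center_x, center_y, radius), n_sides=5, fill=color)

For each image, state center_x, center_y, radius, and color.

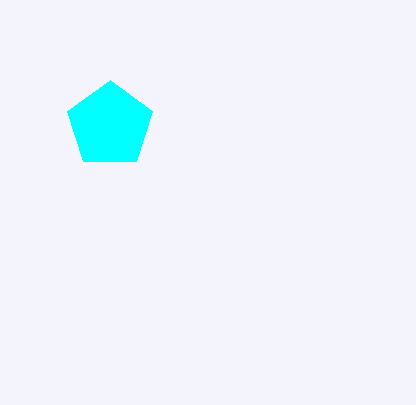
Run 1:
center_x = 110; center_y = 125; radius = 45; color = 'cyan'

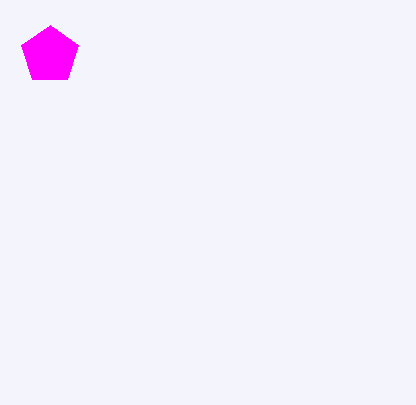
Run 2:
center_x = 50, center_y = 55, radius = 30, color = 'magenta'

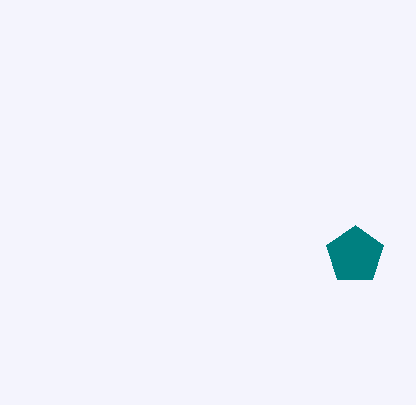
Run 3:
center_x = 355, center_y = 255, radius = 30, color = 'teal'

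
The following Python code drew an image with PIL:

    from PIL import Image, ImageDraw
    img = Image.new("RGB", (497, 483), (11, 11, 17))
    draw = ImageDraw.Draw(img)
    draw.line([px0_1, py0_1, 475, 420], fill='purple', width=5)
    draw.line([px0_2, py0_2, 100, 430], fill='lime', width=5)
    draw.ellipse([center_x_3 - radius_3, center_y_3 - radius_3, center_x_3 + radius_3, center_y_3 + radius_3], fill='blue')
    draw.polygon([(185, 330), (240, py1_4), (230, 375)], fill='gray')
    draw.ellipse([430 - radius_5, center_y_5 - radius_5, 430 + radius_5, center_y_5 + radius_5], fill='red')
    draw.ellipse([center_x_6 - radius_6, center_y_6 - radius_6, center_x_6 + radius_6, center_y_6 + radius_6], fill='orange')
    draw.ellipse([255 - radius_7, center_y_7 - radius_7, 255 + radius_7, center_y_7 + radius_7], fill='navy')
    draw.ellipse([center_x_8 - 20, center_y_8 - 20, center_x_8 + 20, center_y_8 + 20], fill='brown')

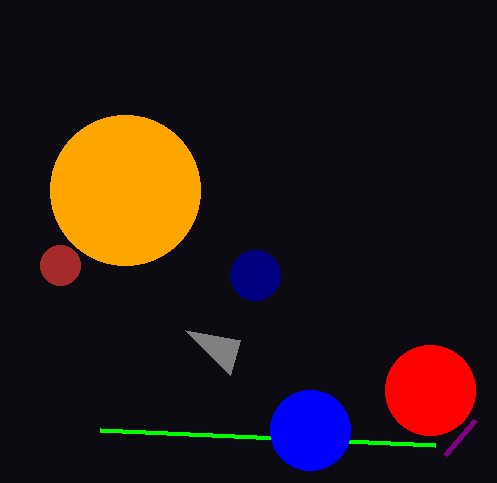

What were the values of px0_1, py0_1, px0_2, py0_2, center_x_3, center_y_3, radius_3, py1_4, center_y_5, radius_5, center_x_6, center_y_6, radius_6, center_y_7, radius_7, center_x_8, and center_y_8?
px0_1 = 445; py0_1 = 455; px0_2 = 435; py0_2 = 445; center_x_3 = 310; center_y_3 = 430; radius_3 = 40; py1_4 = 340; center_y_5 = 390; radius_5 = 45; center_x_6 = 125; center_y_6 = 190; radius_6 = 75; center_y_7 = 275; radius_7 = 25; center_x_8 = 60; center_y_8 = 265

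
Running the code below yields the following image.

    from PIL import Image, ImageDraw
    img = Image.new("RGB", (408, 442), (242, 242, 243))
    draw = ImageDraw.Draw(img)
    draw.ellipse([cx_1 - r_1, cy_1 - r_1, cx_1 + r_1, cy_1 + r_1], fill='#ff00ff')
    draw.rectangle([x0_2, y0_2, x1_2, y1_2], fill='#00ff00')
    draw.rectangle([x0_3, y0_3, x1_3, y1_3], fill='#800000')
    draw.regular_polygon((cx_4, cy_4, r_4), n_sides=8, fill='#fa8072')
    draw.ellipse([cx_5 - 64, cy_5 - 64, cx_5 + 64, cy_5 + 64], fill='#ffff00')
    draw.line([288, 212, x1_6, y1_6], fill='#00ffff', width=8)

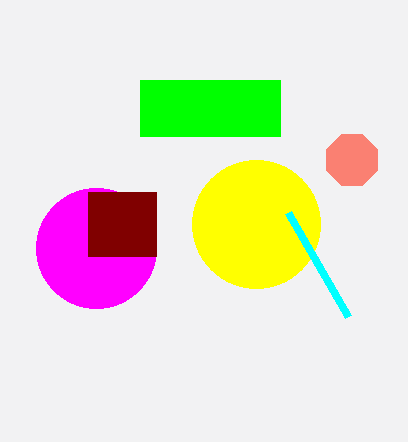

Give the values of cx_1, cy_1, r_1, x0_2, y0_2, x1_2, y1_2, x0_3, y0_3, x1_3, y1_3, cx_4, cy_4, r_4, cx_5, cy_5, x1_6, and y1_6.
cx_1 = 96
cy_1 = 248
r_1 = 60
x0_2 = 140
y0_2 = 80
x1_2 = 280
y1_2 = 136
x0_3 = 88
y0_3 = 192
x1_3 = 156
y1_3 = 256
cx_4 = 352
cy_4 = 160
r_4 = 28
cx_5 = 256
cy_5 = 224
x1_6 = 348
y1_6 = 316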